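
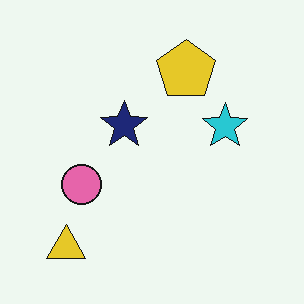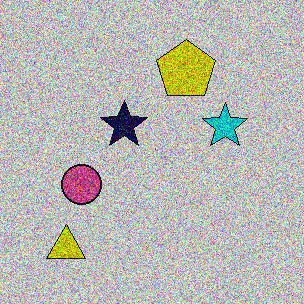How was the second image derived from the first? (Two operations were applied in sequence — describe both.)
The transformation is: heavily posterized to just a handful of flat colors, then degraded with heavy additive noise.

Each flat color has snapped to a coarser quantized level — most visibly, the near-white background has dropped to a flat grey. Random speckle covers the whole image, including the flat background.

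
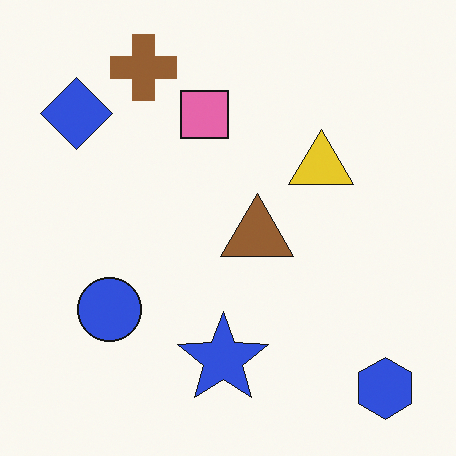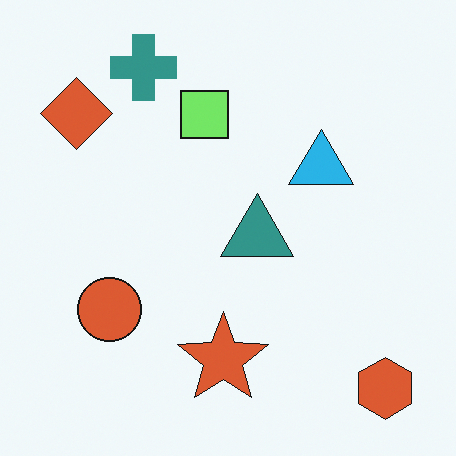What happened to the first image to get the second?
The second image is the first hue-shifted through roughly a third of the color wheel.

Every shape's color has rotated by the same amount around the hue wheel — a uniform hue shift.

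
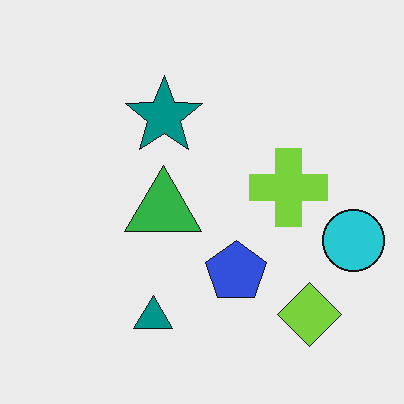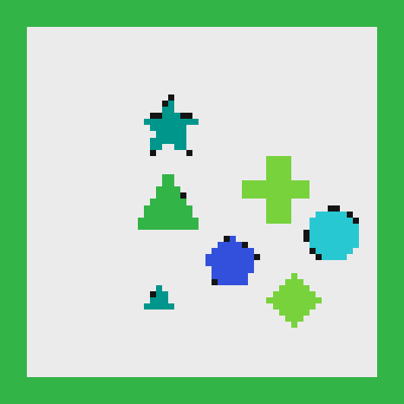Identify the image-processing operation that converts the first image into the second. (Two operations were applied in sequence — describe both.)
The second image is the first pixelated into visible square blocks, then framed with a green border.

Shapes are reduced to large square blocks; fine edges and outlines are lost — a downscale-then-upscale (mosaic) effect. A solid green frame runs around the edge of the second image, with the content slightly shrunk inside it.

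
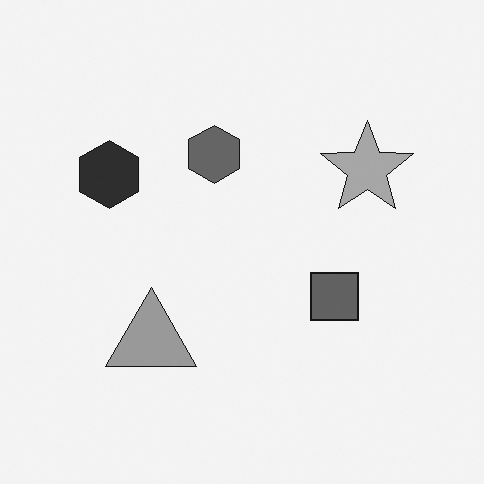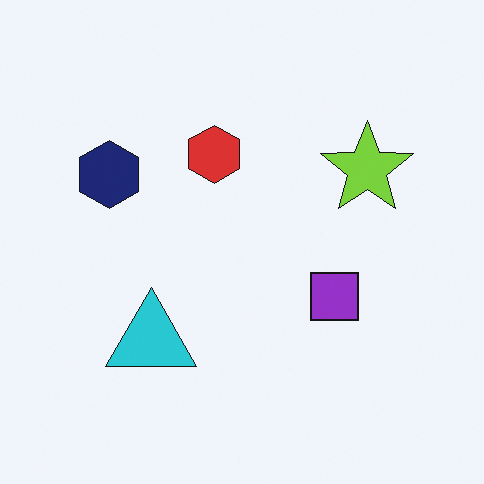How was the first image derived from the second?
The image was converted to grayscale.

All color is removed — every shape is now a shade of grey.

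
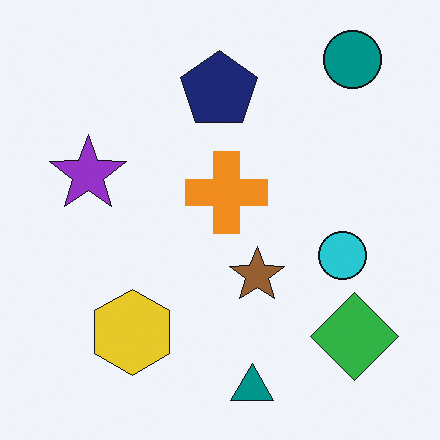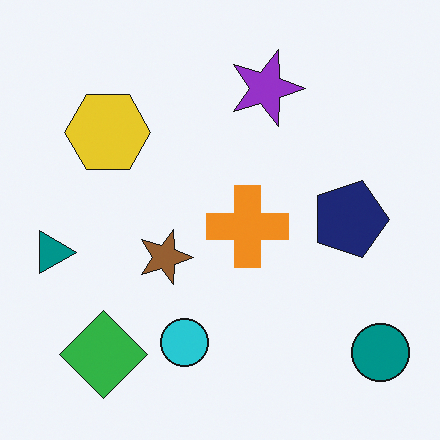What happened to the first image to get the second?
This is the original image rotated 90° clockwise.

The teal circle sits in the top-right of the first image and the bottom-right of the second — consistent with a whole-image 90° clockwise rotation.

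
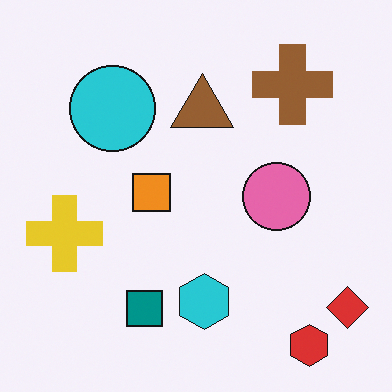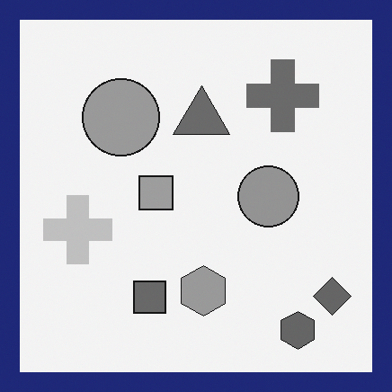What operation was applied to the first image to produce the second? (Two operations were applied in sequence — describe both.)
Converted to grayscale, then framed with a navy border.

All color is removed — every shape is now a shade of grey. A solid navy frame runs around the edge of the second image, with the content slightly shrunk inside it.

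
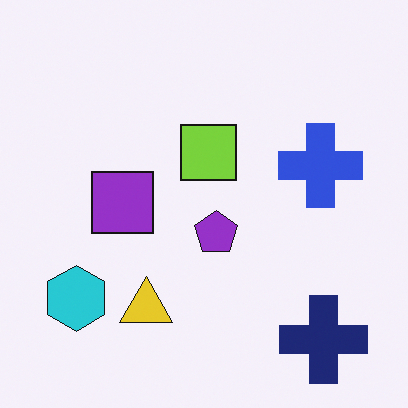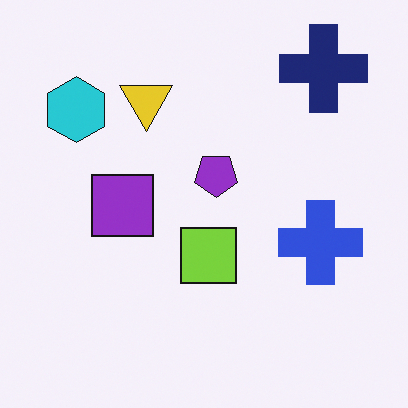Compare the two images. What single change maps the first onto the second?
The image was flipped vertically (top ↔ bottom).

The navy cross is in the bottom-right of the first image and the top-right of the second — shapes on opposite sides of the horizontal midline have swapped in a mirror flip.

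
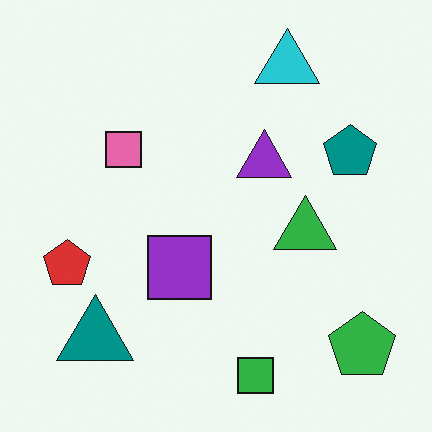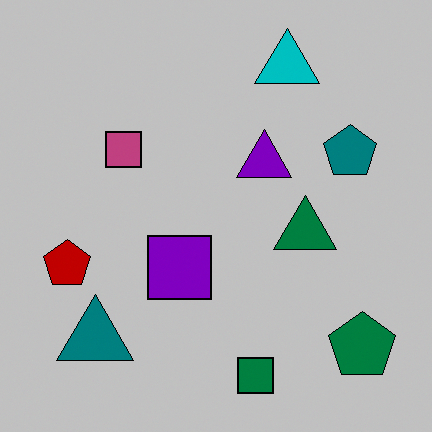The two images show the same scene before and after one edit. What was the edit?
This is the original image heavily posterized to just a handful of flat colors.

Each flat color has snapped to a coarser quantized level — most visibly, the near-white background has dropped to a flat grey.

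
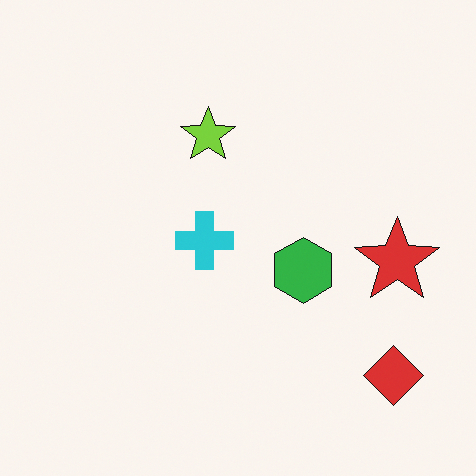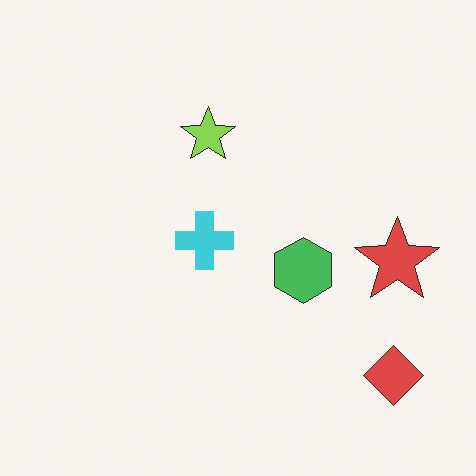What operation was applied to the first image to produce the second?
This is the original image given slightly reduced contrast.

Tones are pushed toward mid-grey across the whole image — a global contrast change.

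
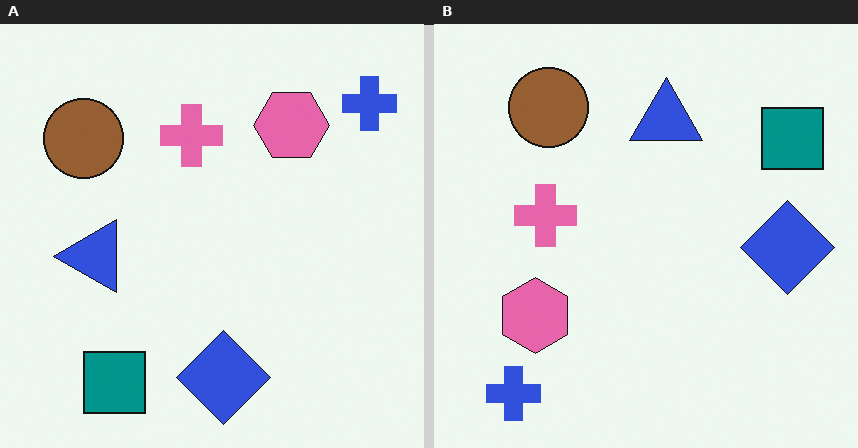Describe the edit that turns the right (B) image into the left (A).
The transformation is: transposed (reflected across the top-left ↔ bottom-right diagonal).

Shapes have swapped their row and column positions — what was in the top-right is now in the bottom-left — a diagonal reflection.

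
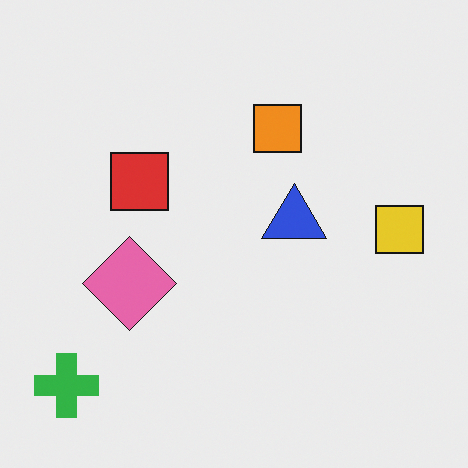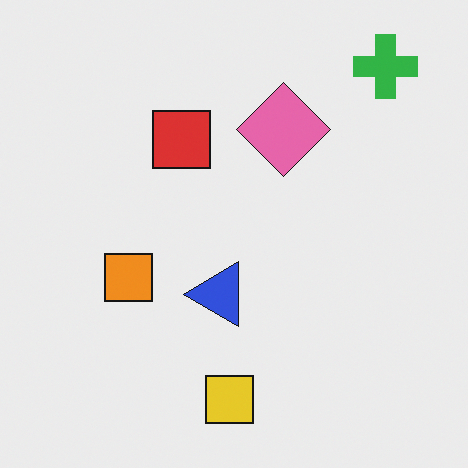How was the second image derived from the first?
The transformation is: transposed (reflected across the top-left ↔ bottom-right diagonal).

Shapes have swapped their row and column positions — what was in the top-right is now in the bottom-left — a diagonal reflection.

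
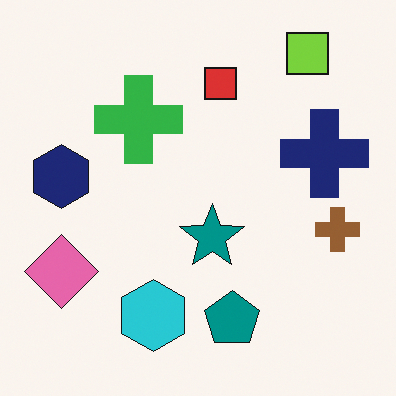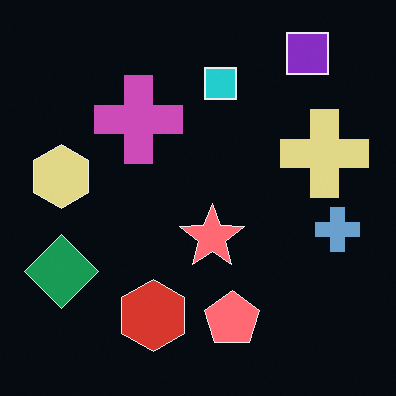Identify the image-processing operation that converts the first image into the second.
The image was color-inverted (negative).

The light background has become dark and every shape's color is its complement — a photographic negative.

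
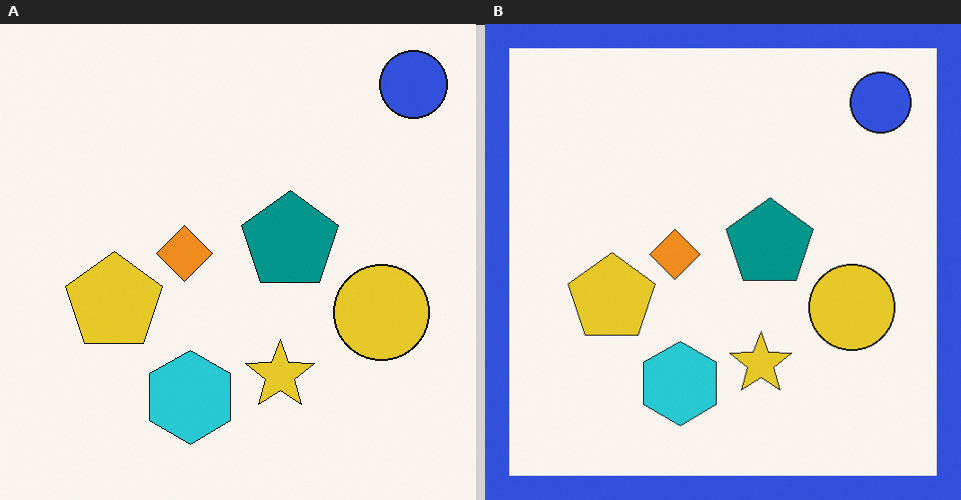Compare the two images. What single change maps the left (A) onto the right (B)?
The image was framed with a blue border.

A solid blue frame runs around the edge of the right (B) image, with the content slightly shrunk inside it.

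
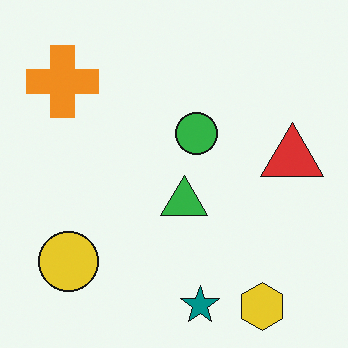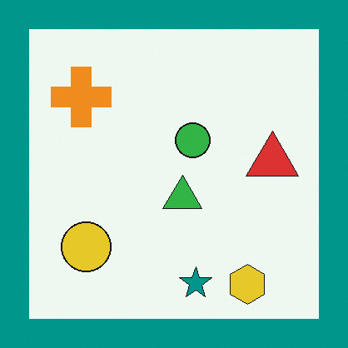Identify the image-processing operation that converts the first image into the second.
The image was framed with a teal border.

A solid teal frame runs around the edge of the second image, with the content slightly shrunk inside it.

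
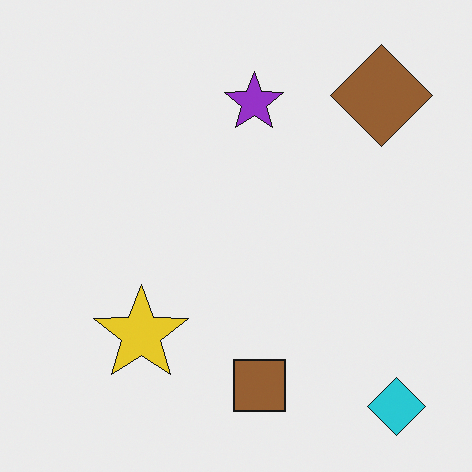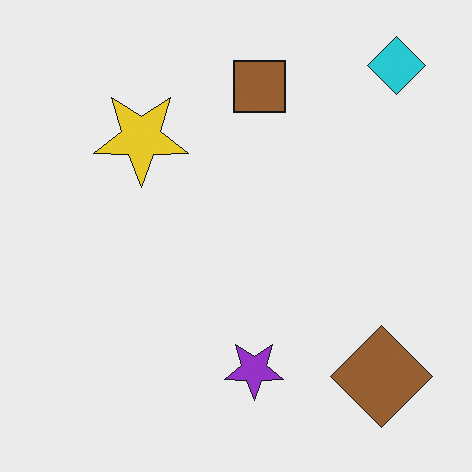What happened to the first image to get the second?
The transformation is: flipped vertically (top ↔ bottom).

The cyan diamond is in the bottom-right of the first image and the top-right of the second — shapes on opposite sides of the horizontal midline have swapped in a mirror flip.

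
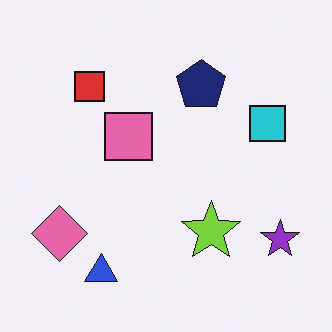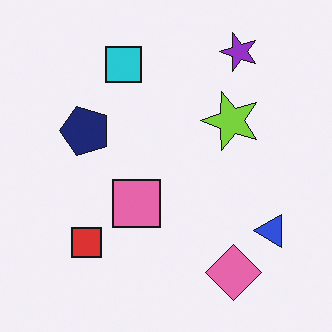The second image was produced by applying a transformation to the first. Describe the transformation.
The transformation is: rotated 90° counter-clockwise.

The purple star sits in the bottom-right of the first image and the top-right of the second — consistent with a whole-image 90° counter-clockwise rotation.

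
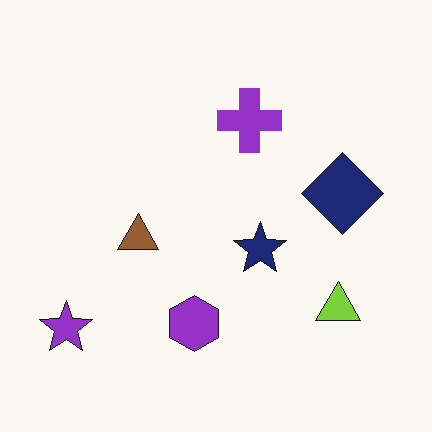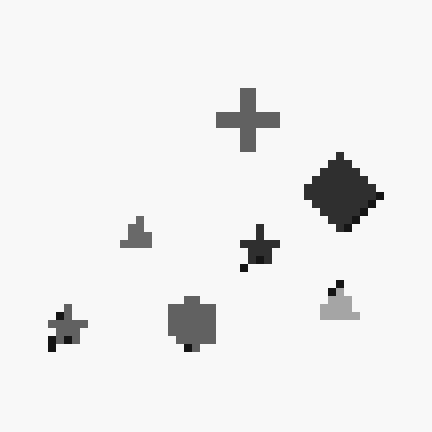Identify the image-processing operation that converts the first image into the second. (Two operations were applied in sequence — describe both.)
The image was converted to grayscale, then moderately pixelated.

All color is removed — every shape is now a shade of grey. Shapes are reduced to large square blocks; fine edges and outlines are lost — a downscale-then-upscale (mosaic) effect.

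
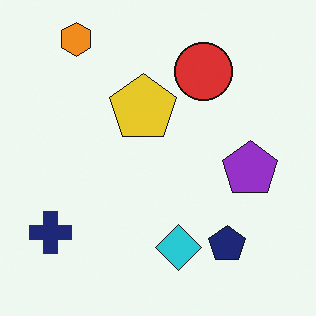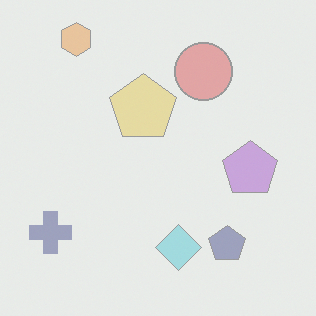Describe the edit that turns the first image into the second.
The image was washed out (contrast reduced).

Tones are pushed toward mid-grey across the whole image — a global contrast change.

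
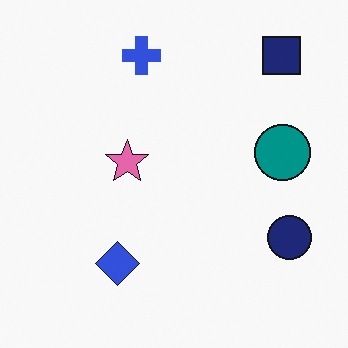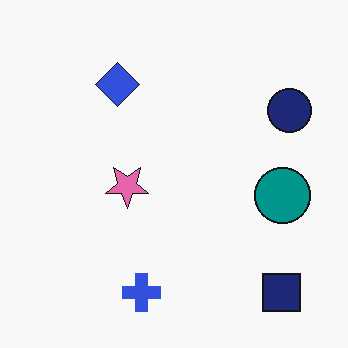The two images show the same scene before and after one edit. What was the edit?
The second image is the first flipped vertically (top ↔ bottom).

The blue cross is in the top of the first image and the bottom of the second — shapes on opposite sides of the horizontal midline have swapped in a mirror flip.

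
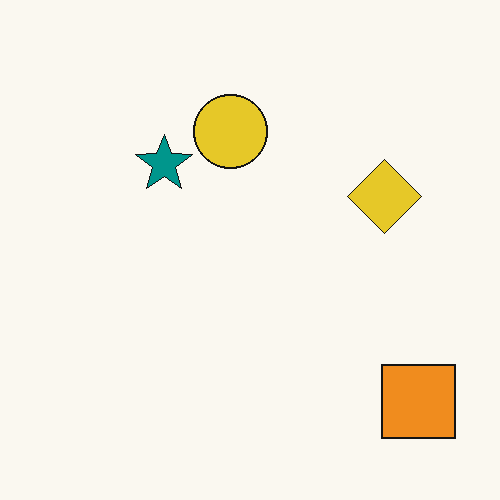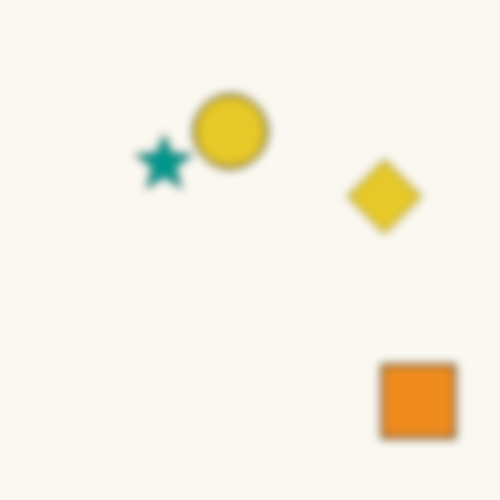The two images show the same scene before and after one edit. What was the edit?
The transformation is: noticeably gaussian-blurred.

Shape edges and outlines are uniformly softened across the whole image.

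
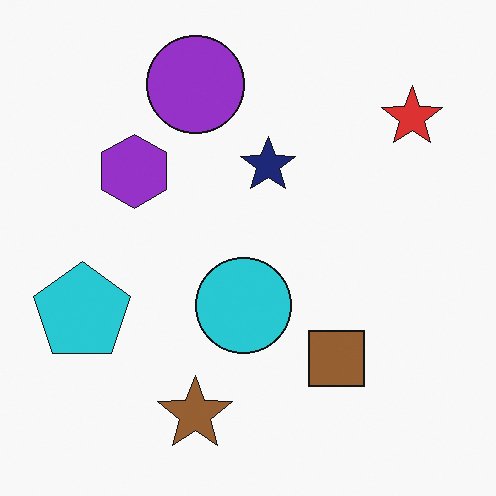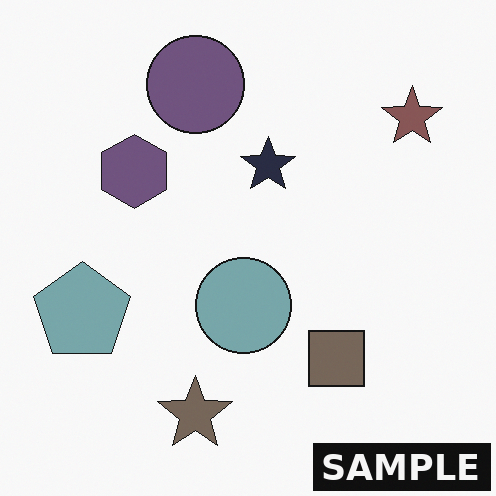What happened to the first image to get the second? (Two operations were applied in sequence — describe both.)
Heavily desaturated, then watermarked with the text "SAMPLE" in the lower-right corner.

All colors are more muted and greyish — a global saturation change. A dark label reading "SAMPLE" appears in the lower-right corner.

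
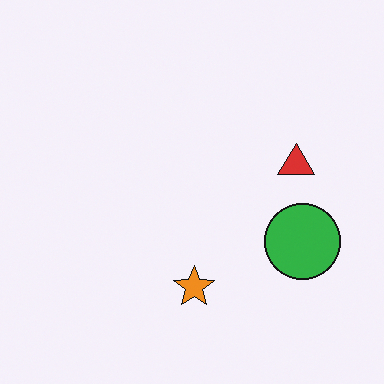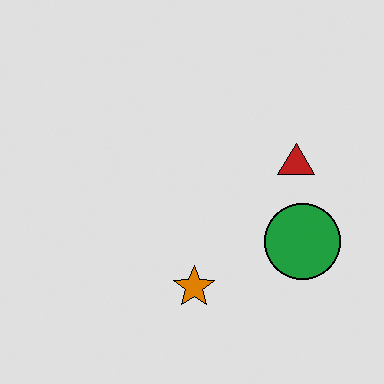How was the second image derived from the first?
This is the original image moderately posterized.

Each flat color has snapped to a coarser quantized level — most visibly, the near-white background has dropped to a flat grey.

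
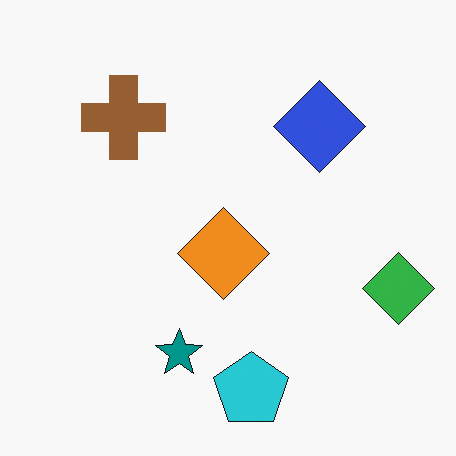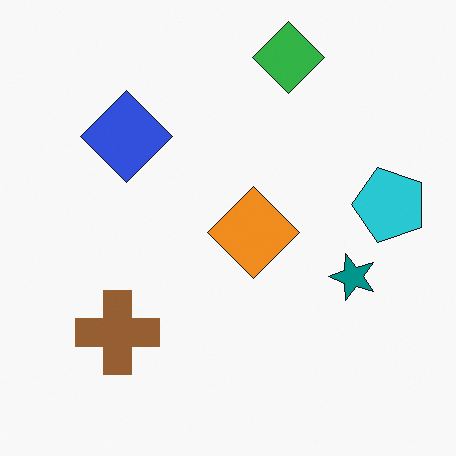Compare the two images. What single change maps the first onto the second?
The transformation is: rotated 90° counter-clockwise.

The green diamond sits in the right of the first image and the top of the second — consistent with a whole-image 90° counter-clockwise rotation.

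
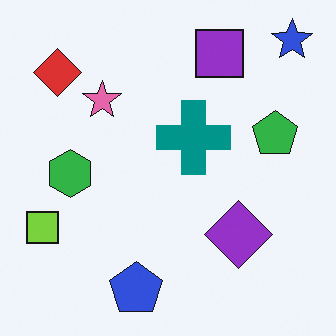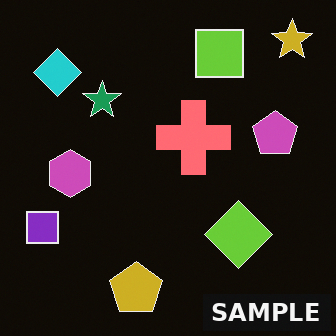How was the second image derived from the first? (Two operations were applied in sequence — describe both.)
The image was color-inverted (negative), then watermarked with the text "SAMPLE" in the lower-right corner.

The light background has become dark and every shape's color is its complement — a photographic negative. A dark label reading "SAMPLE" appears in the lower-right corner.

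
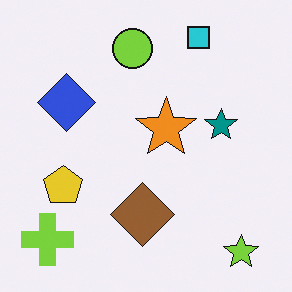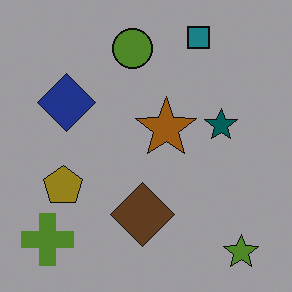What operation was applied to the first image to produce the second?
Darkened a lot.

Every pixel — background and shapes alike — is uniformly darkened.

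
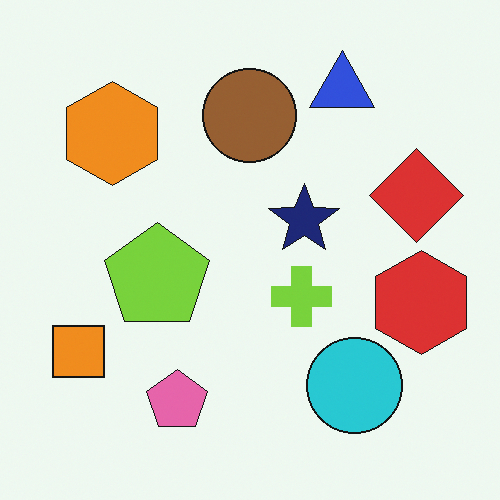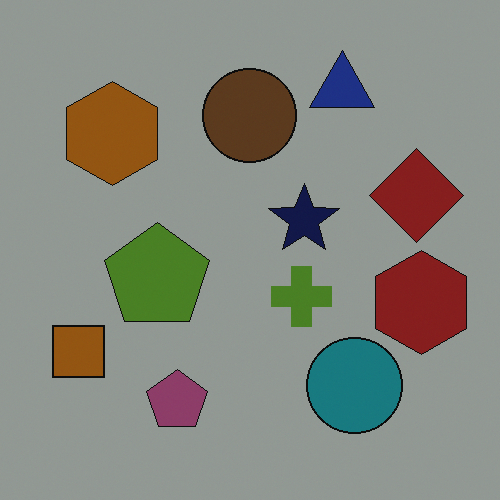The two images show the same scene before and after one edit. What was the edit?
The second image is the first noticeably darkened.

Every pixel — background and shapes alike — is uniformly darkened.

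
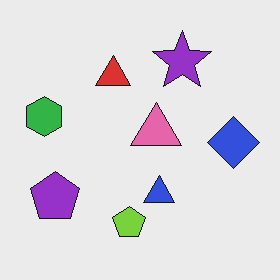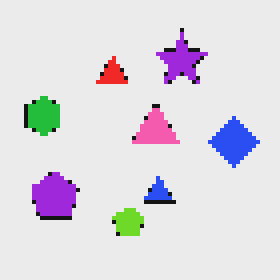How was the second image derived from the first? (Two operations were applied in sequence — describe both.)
The second image is the first slightly oversaturated, then lightly pixelated (a mild mosaic effect).

All colors are more vivid — a global saturation change. Shapes are reduced to large square blocks; fine edges and outlines are lost — a downscale-then-upscale (mosaic) effect.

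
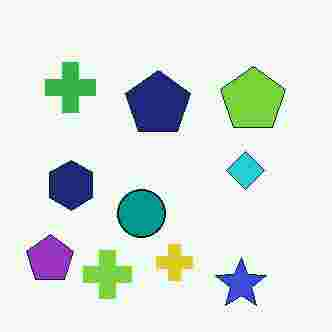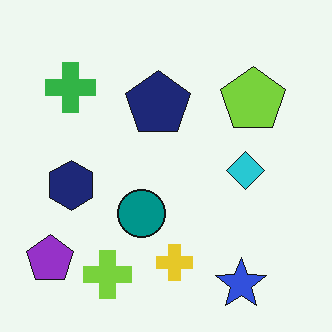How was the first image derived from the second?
This is the original image degraded with heavy JPEG compression.

Blocky 8×8 compression artifacts appear around shape edges and the flat background shows ringing — characteristic JPEG degradation.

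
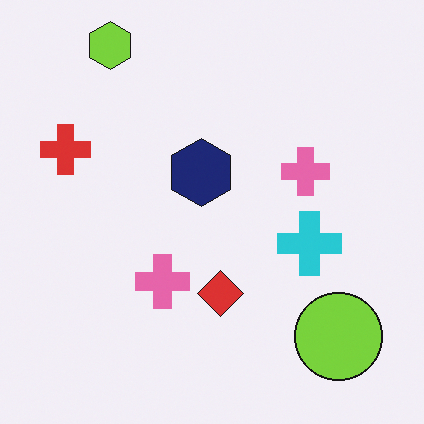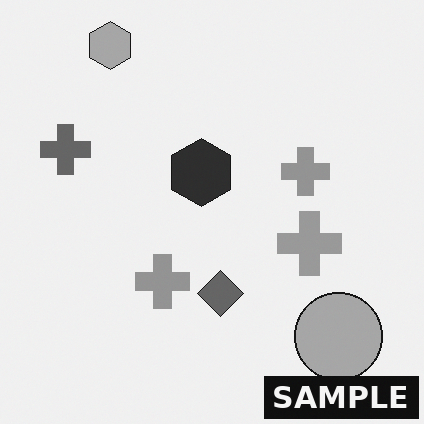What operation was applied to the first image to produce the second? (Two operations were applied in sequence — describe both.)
The second image is the first converted to grayscale, then watermarked with the text "SAMPLE" in the lower-right corner.

All color is removed — every shape is now a shade of grey. A dark label reading "SAMPLE" appears in the lower-right corner.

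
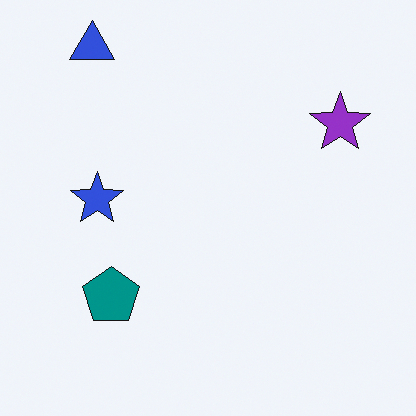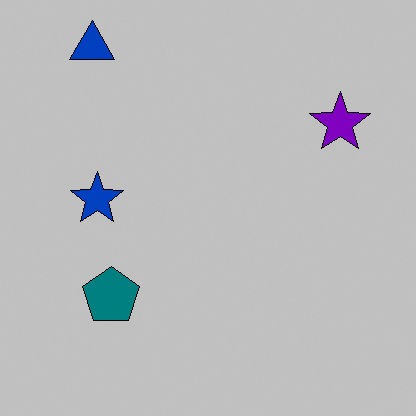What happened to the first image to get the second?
The second image is the first aggressively posterized.

Each flat color has snapped to a coarser quantized level — most visibly, the near-white background has dropped to a flat grey.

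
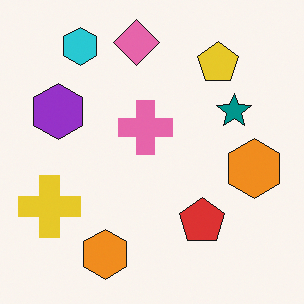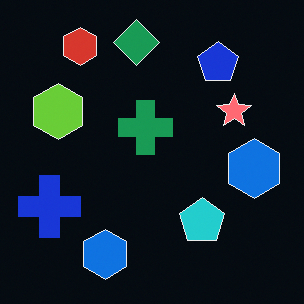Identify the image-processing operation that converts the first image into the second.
The image was color-inverted (negative).

The light background has become dark and every shape's color is its complement — a photographic negative.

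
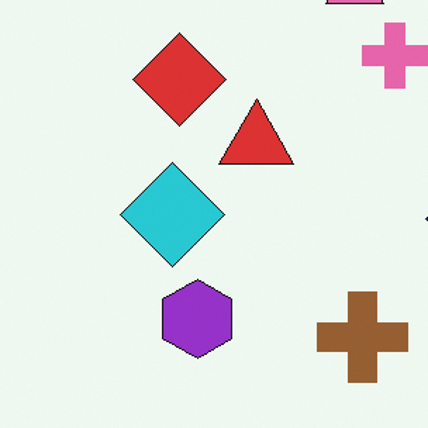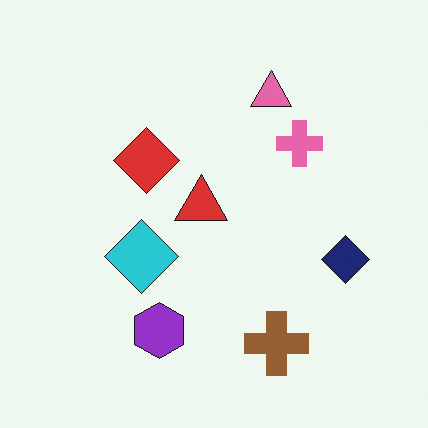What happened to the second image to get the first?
Cropped to a modestly smaller region and rescaled.

The visible shapes are larger and the field of view is narrower; shapes near the original edges may be partly or wholly outside the frame — a crop-and-rescale.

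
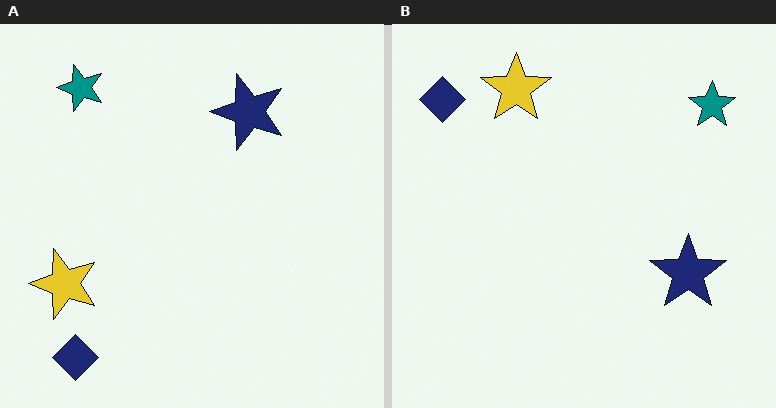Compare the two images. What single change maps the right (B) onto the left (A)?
Rotated 90° counter-clockwise.

The navy diamond sits in the top-left of the right (B) image and the bottom-left of the left (A) — consistent with a whole-image 90° counter-clockwise rotation.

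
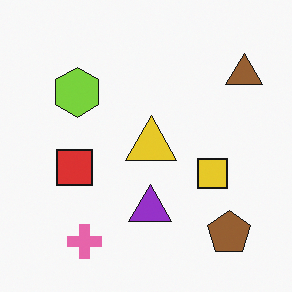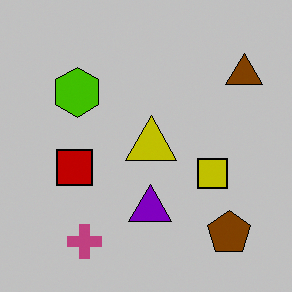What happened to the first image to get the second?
Aggressively posterized.

Each flat color has snapped to a coarser quantized level — most visibly, the near-white background has dropped to a flat grey.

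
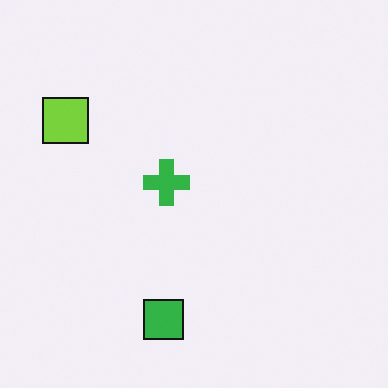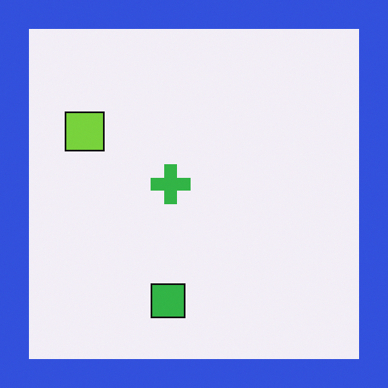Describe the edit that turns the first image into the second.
The image was framed with a blue border.

A solid blue frame runs around the edge of the second image, with the content slightly shrunk inside it.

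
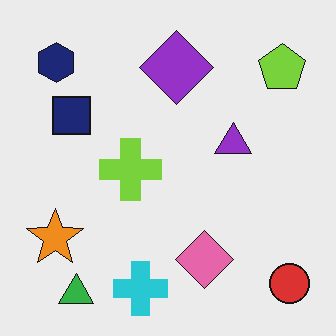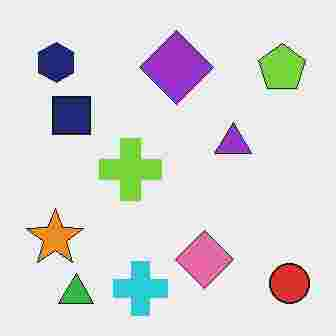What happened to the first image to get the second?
The transformation is: heavily JPEG-compressed with obvious blocking artifacts.

Blocky 8×8 compression artifacts appear around shape edges and the flat background shows ringing — characteristic JPEG degradation.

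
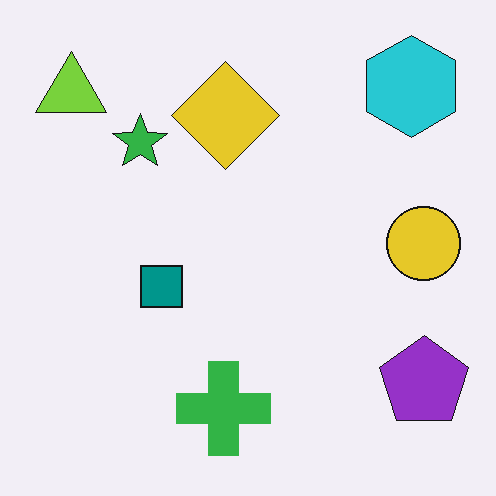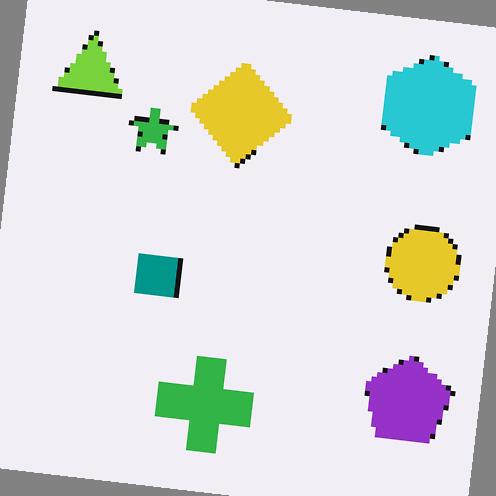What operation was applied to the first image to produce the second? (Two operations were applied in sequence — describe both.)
This is the original image mildly pixelated, then rotated clockwise by a small amount.

Shapes are reduced to large square blocks; fine edges and outlines are lost — a downscale-then-upscale (mosaic) effect. Every shape is tilted by the same angle and the image corners show triangular fill wedges — a whole-image rotation by a non-right angle.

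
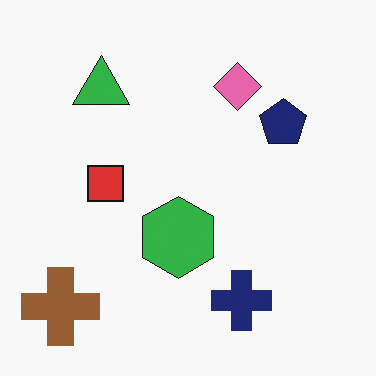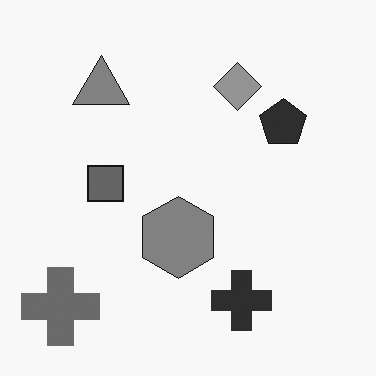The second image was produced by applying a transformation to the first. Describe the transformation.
The image was converted to grayscale.

All color is removed — every shape is now a shade of grey.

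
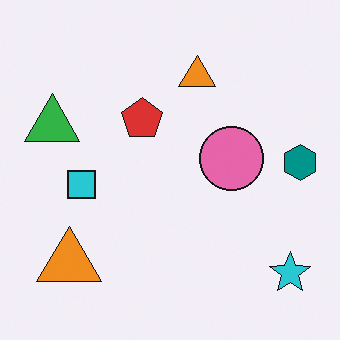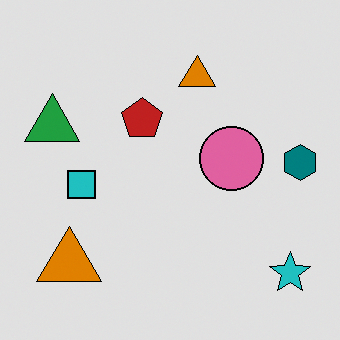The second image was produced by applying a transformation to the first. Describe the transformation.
This is the original image posterized to a reduced palette.

Each flat color has snapped to a coarser quantized level — most visibly, the near-white background has dropped to a flat grey.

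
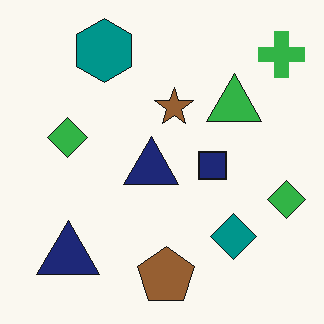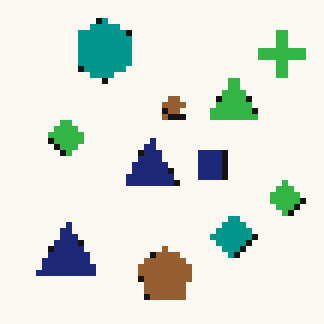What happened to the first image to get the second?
The image was pixelated into visible square blocks.

Shapes are reduced to large square blocks; fine edges and outlines are lost — a downscale-then-upscale (mosaic) effect.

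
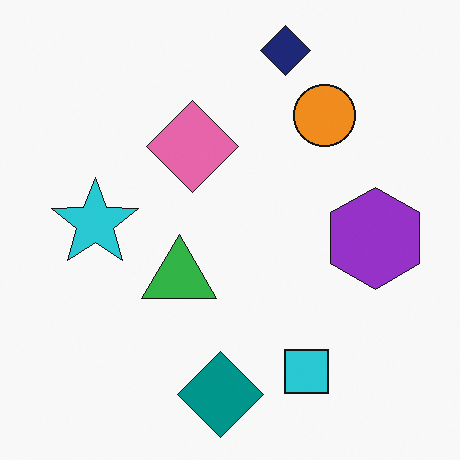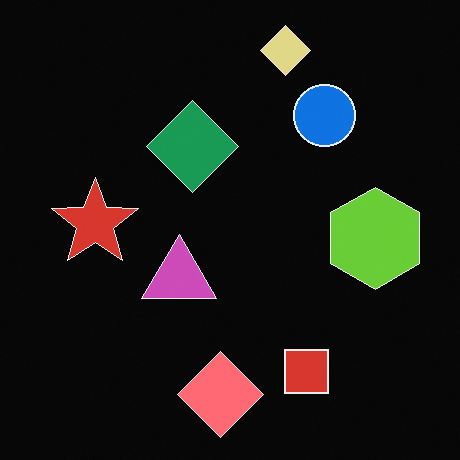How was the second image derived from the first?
This is the original image color-inverted (negative).

The light background has become dark and every shape's color is its complement — a photographic negative.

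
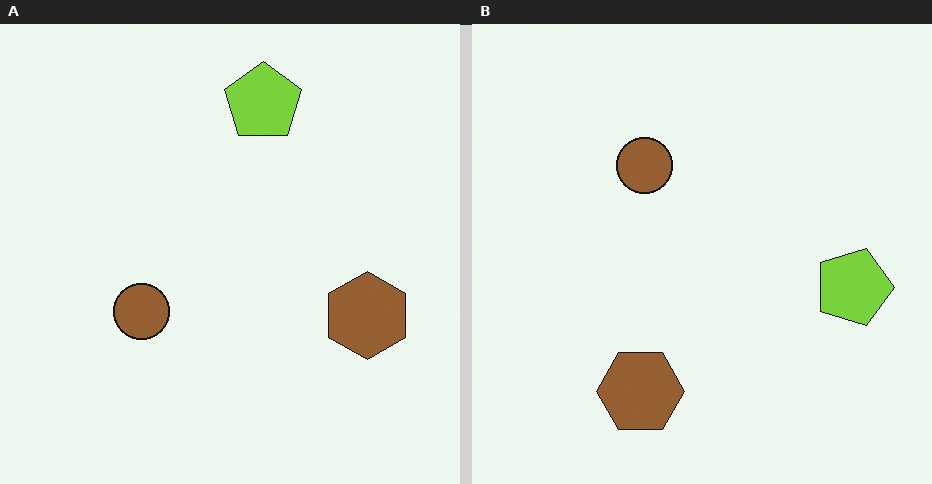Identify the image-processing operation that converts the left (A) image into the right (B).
It was rotated 90° clockwise.

The lime pentagon sits in the top of the left (A) image and the right of the right (B) — consistent with a whole-image 90° clockwise rotation.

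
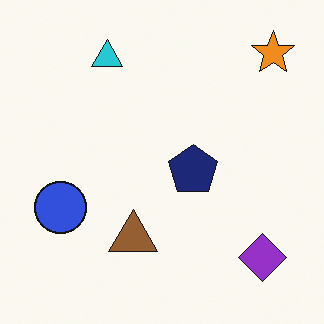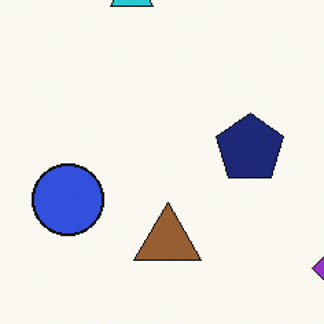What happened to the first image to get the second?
It was cropped to a modestly smaller region and rescaled.

The visible shapes are larger and the field of view is narrower; shapes near the original edges may be partly or wholly outside the frame — a crop-and-rescale.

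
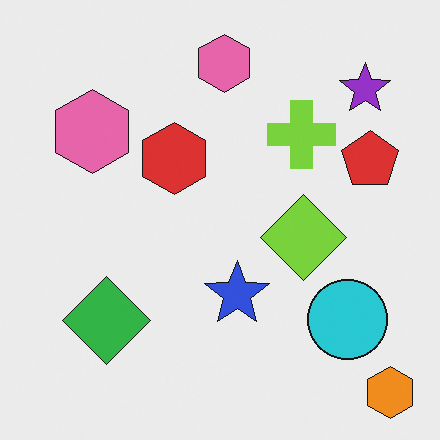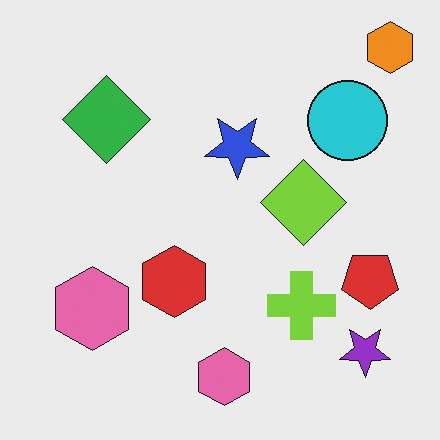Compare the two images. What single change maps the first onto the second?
The transformation is: flipped vertically (top ↔ bottom).

The orange hexagon is in the bottom-right of the first image and the top-right of the second — shapes on opposite sides of the horizontal midline have swapped in a mirror flip.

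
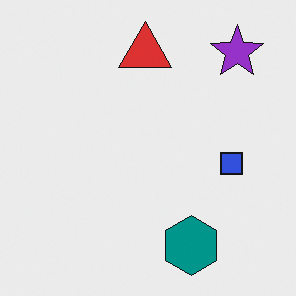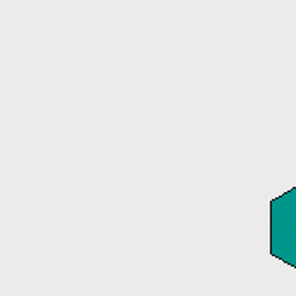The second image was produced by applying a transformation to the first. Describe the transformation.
It was cropped to a noticeably smaller region and rescaled.

The visible shapes are larger and the field of view is narrower; shapes near the original edges may be partly or wholly outside the frame — a crop-and-rescale.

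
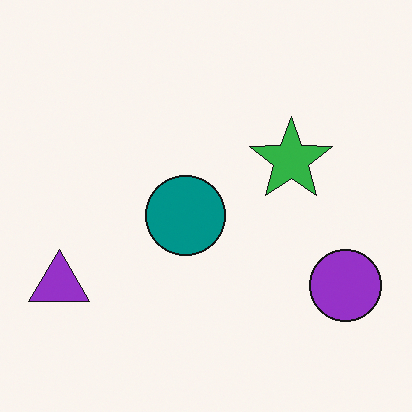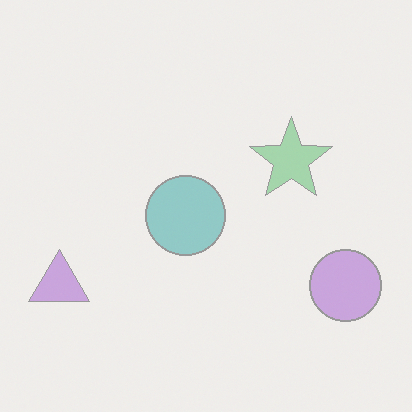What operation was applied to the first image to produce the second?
The transformation is: given much lower contrast.

Tones are pushed toward mid-grey across the whole image — a global contrast change.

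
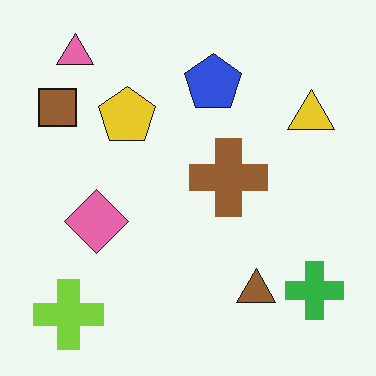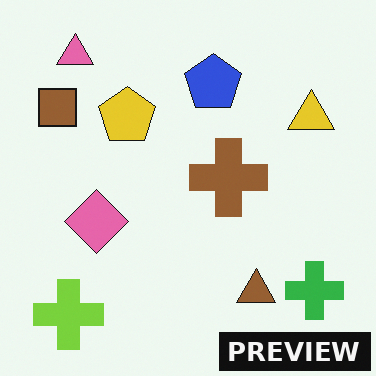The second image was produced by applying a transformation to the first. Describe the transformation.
This is the original image watermarked with the text "PREVIEW" in the lower-right corner.

A dark label reading "PREVIEW" appears in the lower-right corner.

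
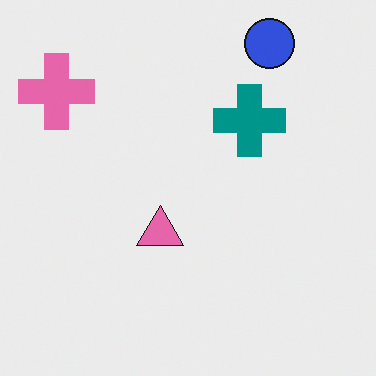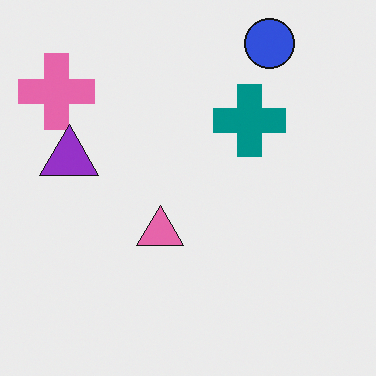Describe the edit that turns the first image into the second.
Overlaid with an additional purple triangle.

A purple triangle appears in the second image that is absent from the first.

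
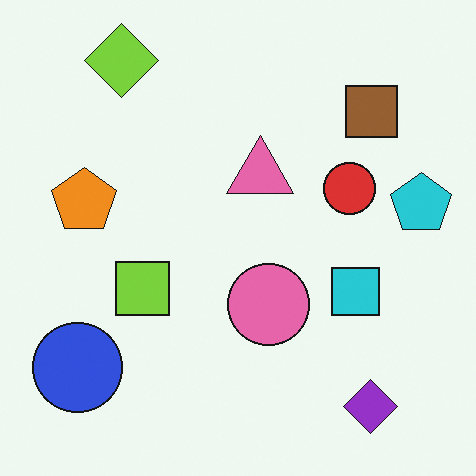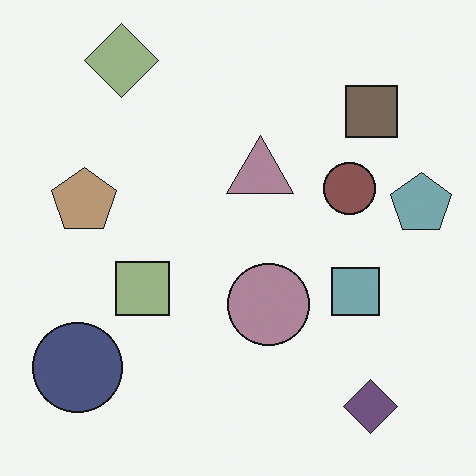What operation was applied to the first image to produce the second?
Heavily desaturated.

All colors are more muted and greyish — a global saturation change.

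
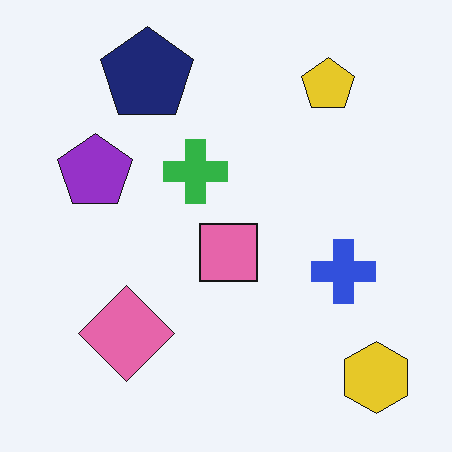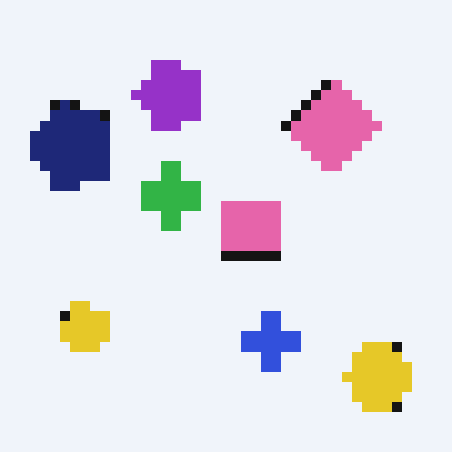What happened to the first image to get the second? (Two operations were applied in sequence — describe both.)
The image was transposed (reflected across the top-left ↔ bottom-right diagonal), then heavily pixelated into large blocks.

Shapes have swapped their row and column positions — what was in the top-right is now in the bottom-left — a diagonal reflection. Shapes are reduced to large square blocks; fine edges and outlines are lost — a downscale-then-upscale (mosaic) effect.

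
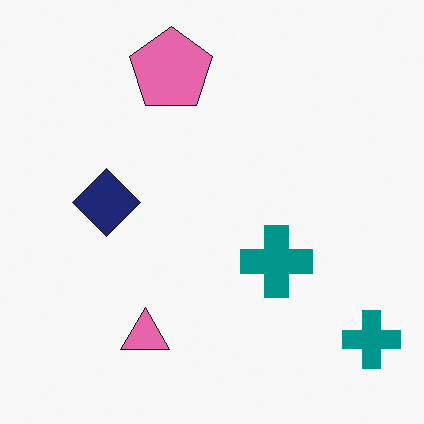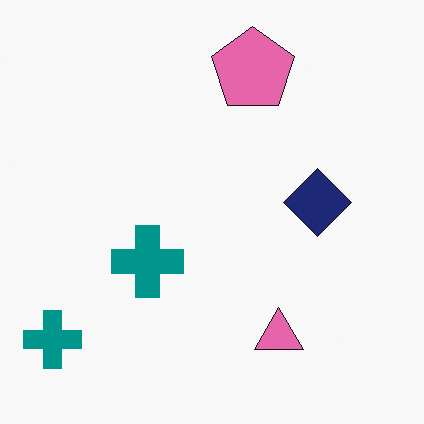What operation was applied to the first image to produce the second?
Flipped horizontally (left ↔ right).

The navy diamond is in the left of the first image and the right of the second — shapes on opposite sides of the vertical midline have swapped in a mirror flip.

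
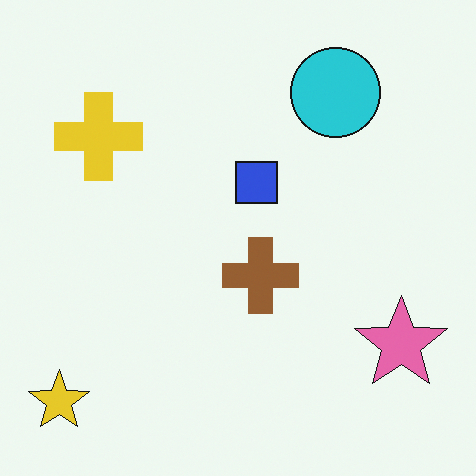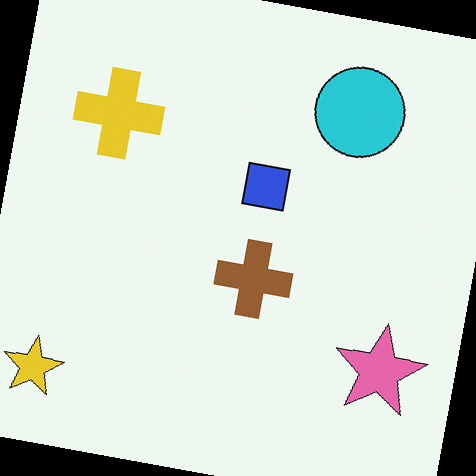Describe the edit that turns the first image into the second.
This is the original image rotated clockwise by a few degrees.

Every shape is tilted by the same angle and the image corners show triangular fill wedges — a whole-image rotation by a non-right angle.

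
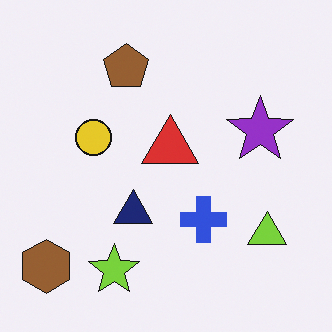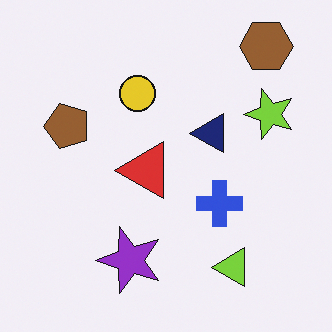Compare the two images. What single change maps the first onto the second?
The second image is the first transposed (reflected across the top-left ↔ bottom-right diagonal).

Shapes have swapped their row and column positions — what was in the top-right is now in the bottom-left — a diagonal reflection.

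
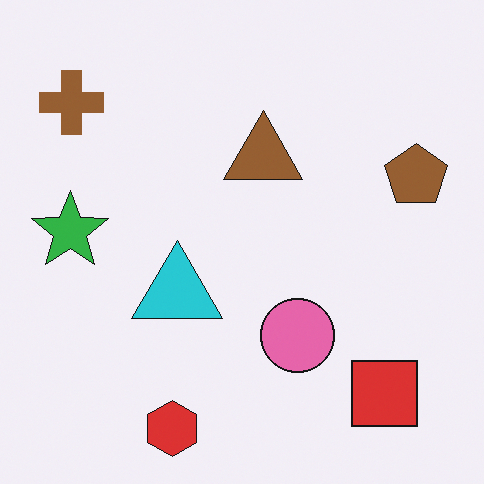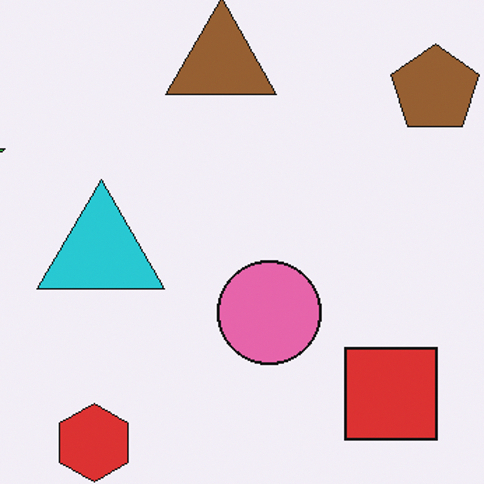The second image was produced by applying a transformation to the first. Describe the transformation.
Cropped slightly and scaled back up.

The visible shapes are larger and the field of view is narrower; shapes near the original edges may be partly or wholly outside the frame — a crop-and-rescale.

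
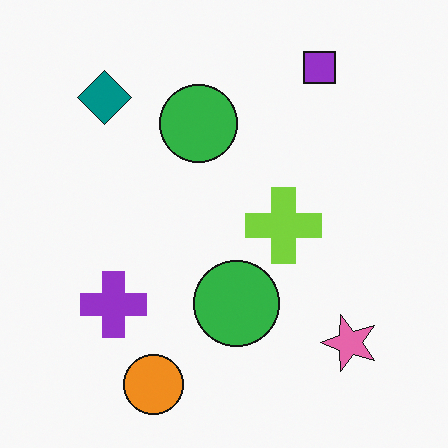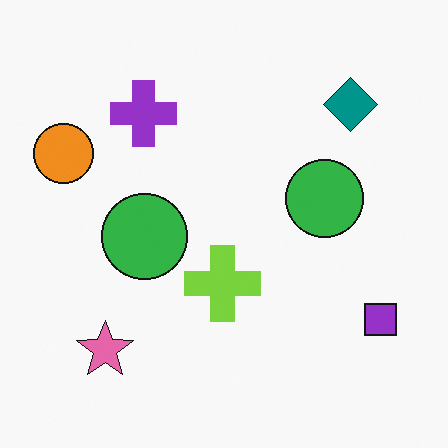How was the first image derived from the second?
It was rotated 90° counter-clockwise.

The purple square sits in the bottom-right of the second image and the top-right of the first — consistent with a whole-image 90° counter-clockwise rotation.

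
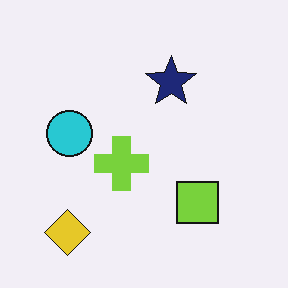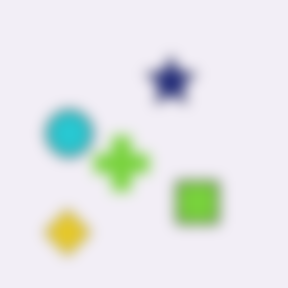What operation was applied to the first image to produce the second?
Strongly gaussian-blurred.

Shape edges and outlines are uniformly softened across the whole image.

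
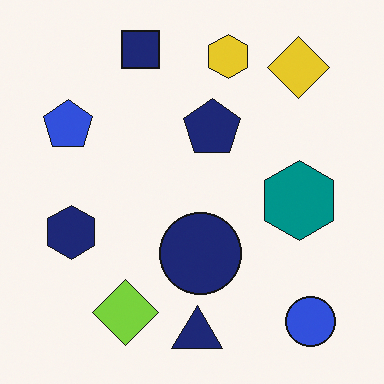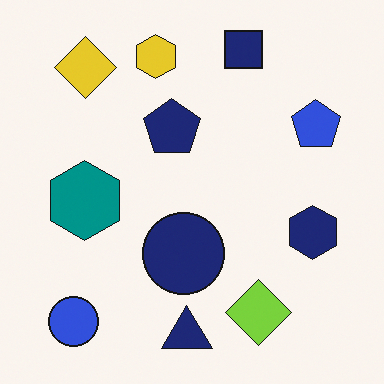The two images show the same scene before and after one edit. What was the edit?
The image was flipped horizontally (left ↔ right).

The blue pentagon is in the top-left of the first image and the top-right of the second — shapes on opposite sides of the vertical midline have swapped in a mirror flip.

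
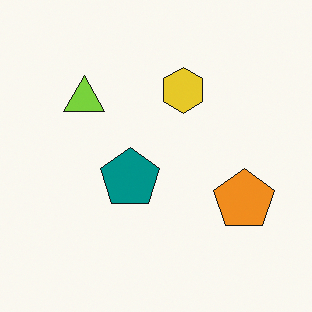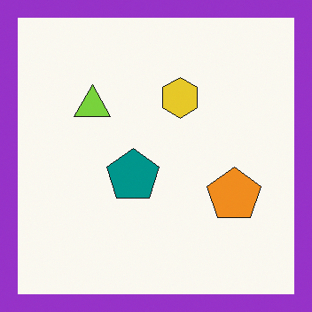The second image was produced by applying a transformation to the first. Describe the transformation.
It was framed with a purple border.

A solid purple frame runs around the edge of the second image, with the content slightly shrunk inside it.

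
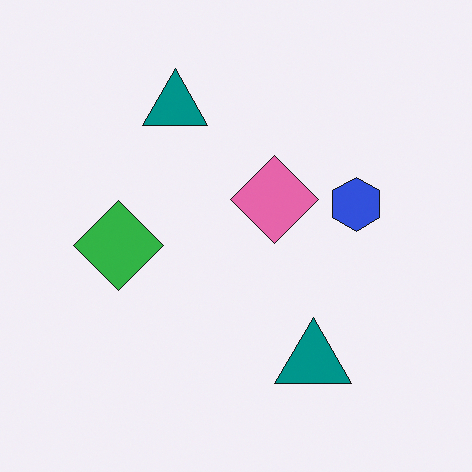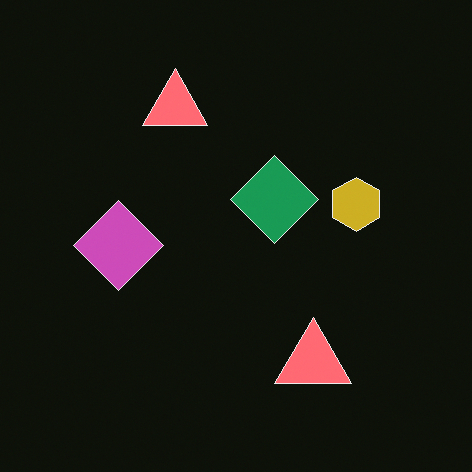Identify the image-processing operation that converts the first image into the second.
Color-inverted (negative).

The light background has become dark and every shape's color is its complement — a photographic negative.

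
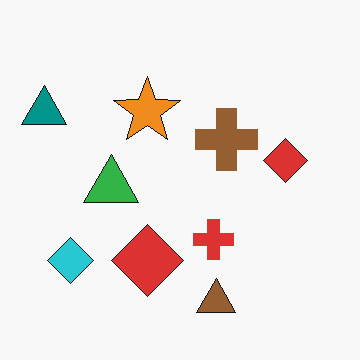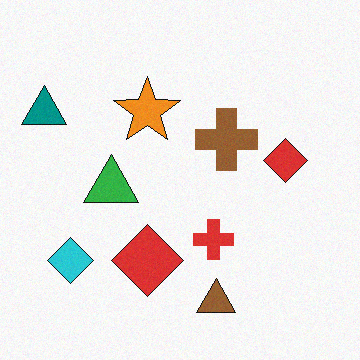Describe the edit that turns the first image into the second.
This is the original image degraded with light additive noise.

Random speckle covers the whole image, including the flat background.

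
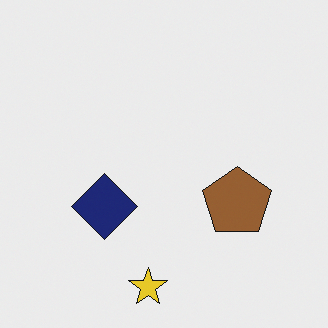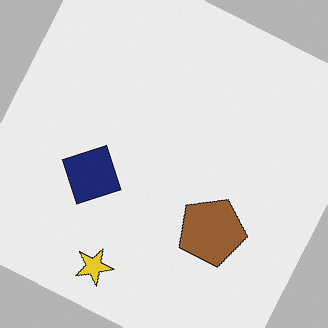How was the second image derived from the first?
The image was rotated clockwise by a moderate amount.

Every shape is tilted by the same angle and the image corners show triangular fill wedges — a whole-image rotation by a non-right angle.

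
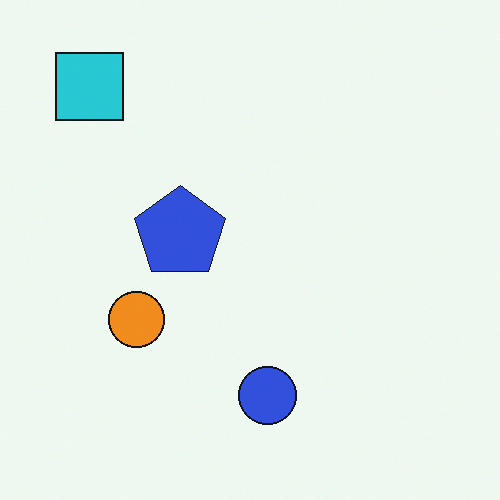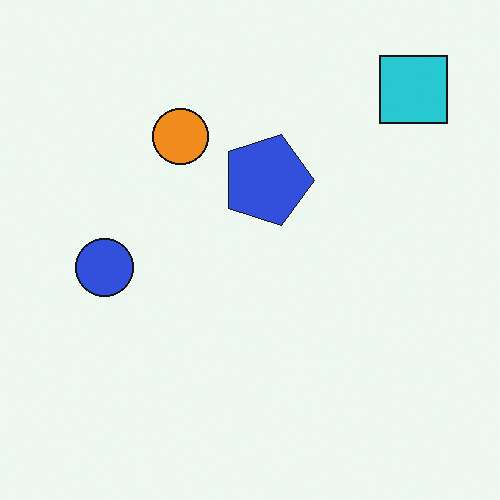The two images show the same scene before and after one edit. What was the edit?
The image was rotated 90° clockwise.

The cyan square sits in the top-left of the first image and the top-right of the second — consistent with a whole-image 90° clockwise rotation.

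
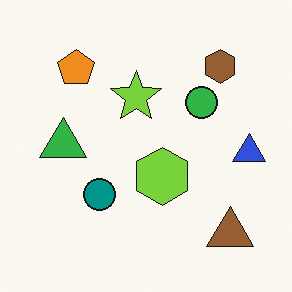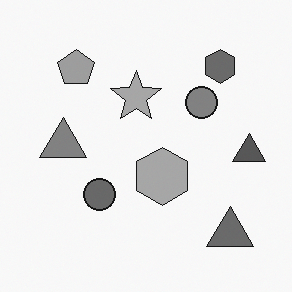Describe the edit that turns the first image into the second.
The second image is the first converted to grayscale.

All color is removed — every shape is now a shade of grey.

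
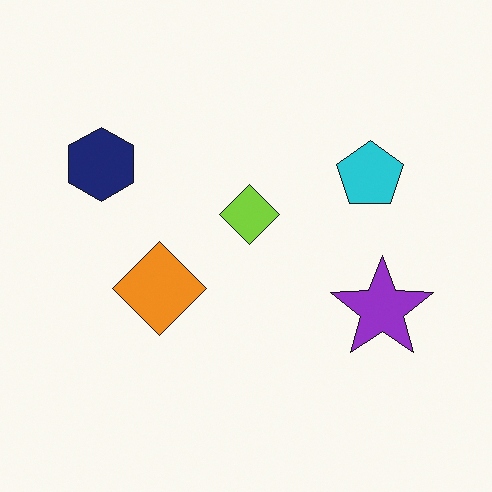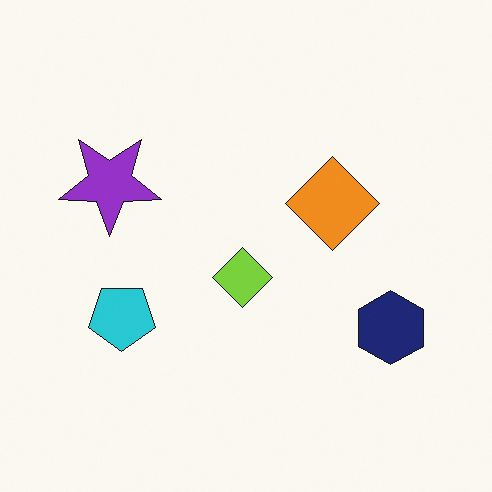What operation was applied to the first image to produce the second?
The image was rotated 180°.

The navy hexagon sits in the left of the first image and the right of the second — consistent with a whole-image 180° rotation.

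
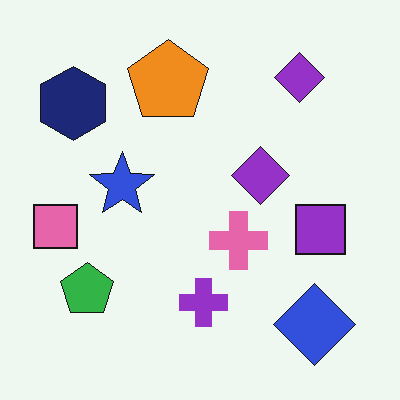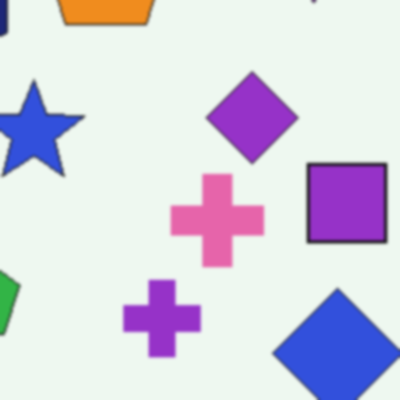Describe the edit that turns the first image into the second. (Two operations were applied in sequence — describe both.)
The transformation is: cropped to a modestly smaller region and rescaled, then slightly softened.

The visible shapes are larger and the field of view is narrower; shapes near the original edges may be partly or wholly outside the frame — a crop-and-rescale. Shape edges and outlines are uniformly softened across the whole image.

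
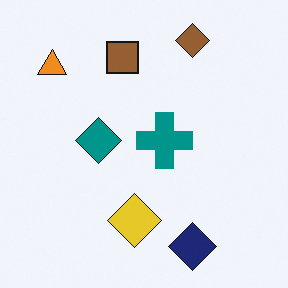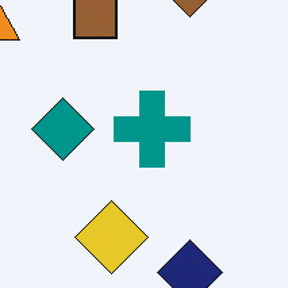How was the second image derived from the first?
The transformation is: cropped slightly and scaled back up.

The visible shapes are larger and the field of view is narrower; shapes near the original edges may be partly or wholly outside the frame — a crop-and-rescale.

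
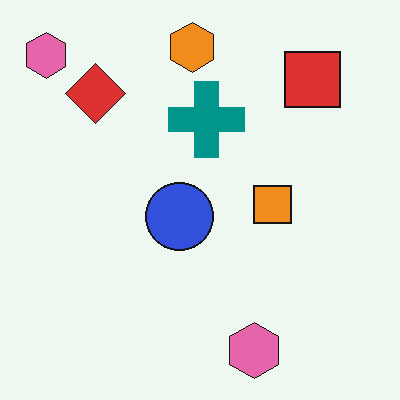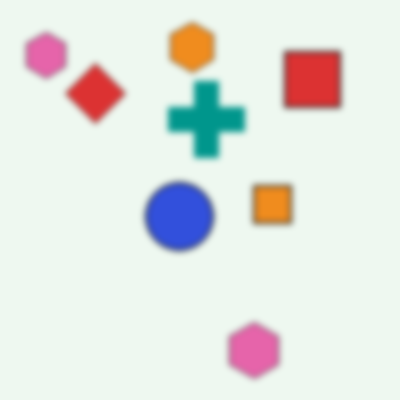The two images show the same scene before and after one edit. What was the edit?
It was moderately blurred.

Shape edges and outlines are uniformly softened across the whole image.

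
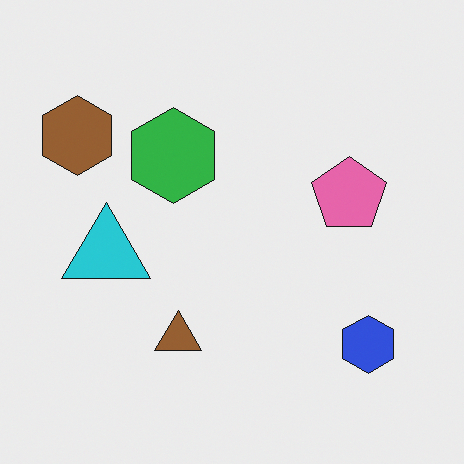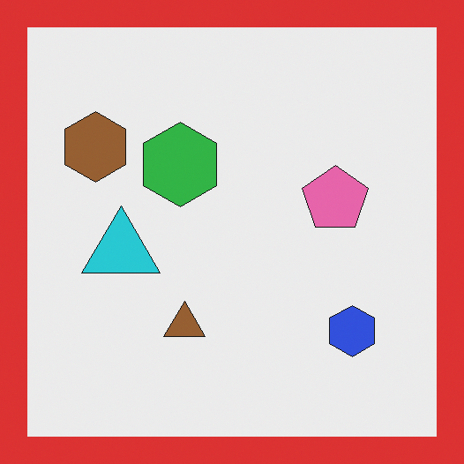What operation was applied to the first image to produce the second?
It was framed with a red border.

A solid red frame runs around the edge of the second image, with the content slightly shrunk inside it.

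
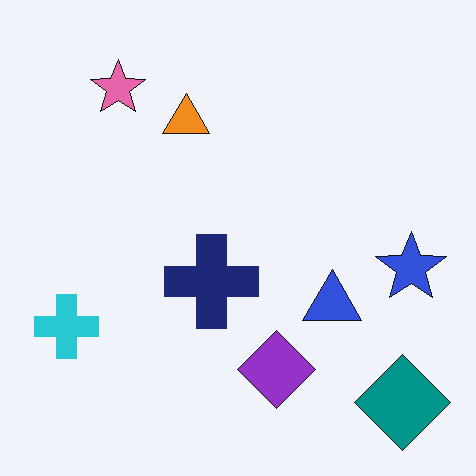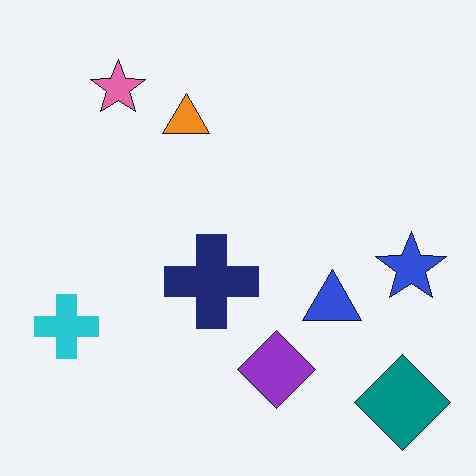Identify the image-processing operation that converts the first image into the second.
It was JPEG-compressed with visible artifacts.

Blocky 8×8 compression artifacts appear around shape edges and the flat background shows ringing — characteristic JPEG degradation.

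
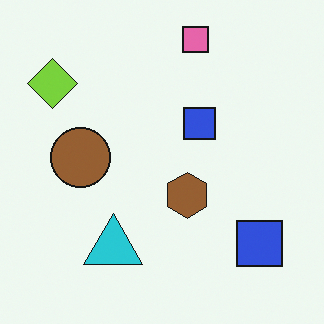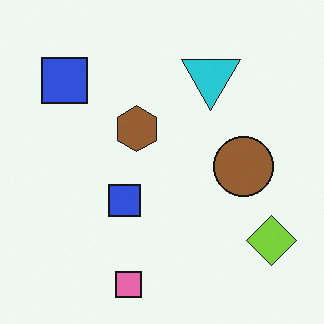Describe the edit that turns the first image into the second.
Rotated 180°.

The lime diamond sits in the top-left of the first image and the bottom-right of the second — consistent with a whole-image 180° rotation.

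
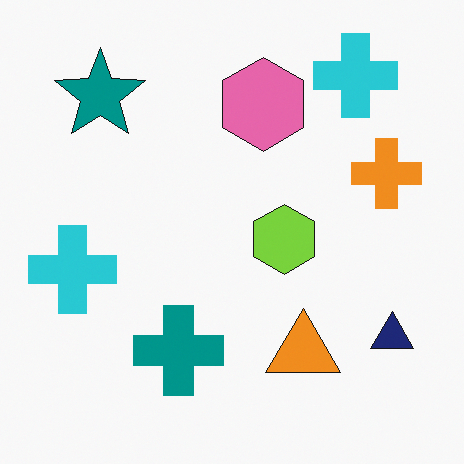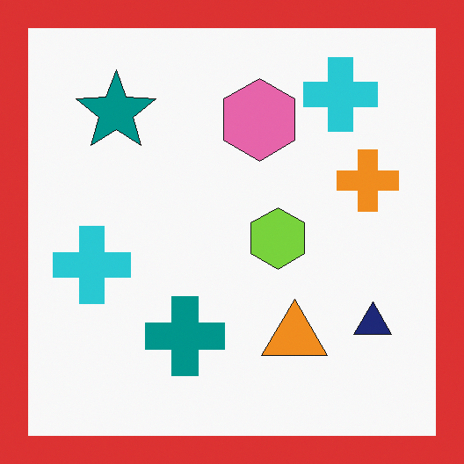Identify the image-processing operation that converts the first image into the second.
This is the original image framed with a red border.

A solid red frame runs around the edge of the second image, with the content slightly shrunk inside it.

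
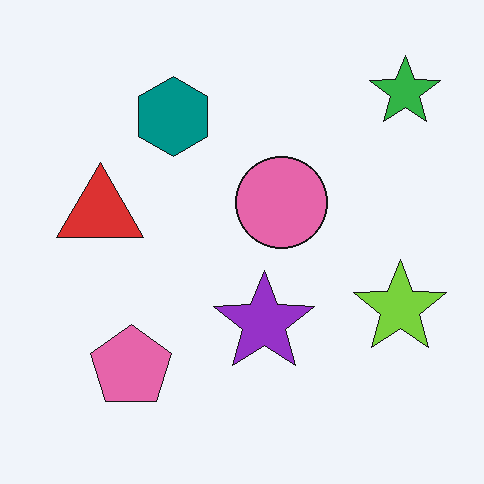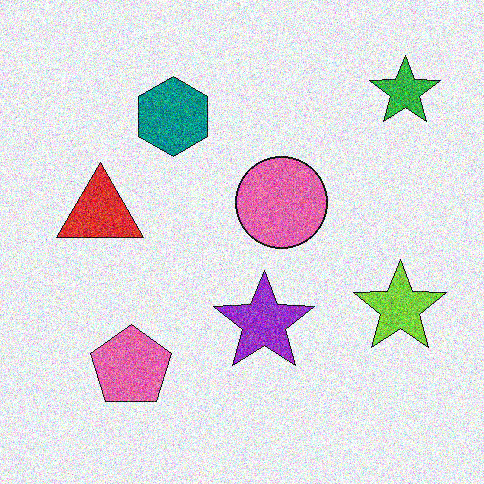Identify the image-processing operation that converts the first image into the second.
The second image is the first degraded with heavy additive noise.

Random speckle covers the whole image, including the flat background.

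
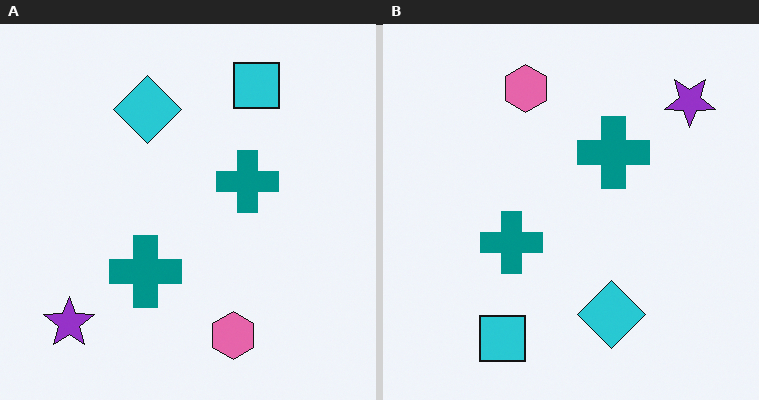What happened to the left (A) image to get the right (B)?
It was rotated 180°.

The purple star sits in the bottom-left of the left (A) image and the top-right of the right (B) — consistent with a whole-image 180° rotation.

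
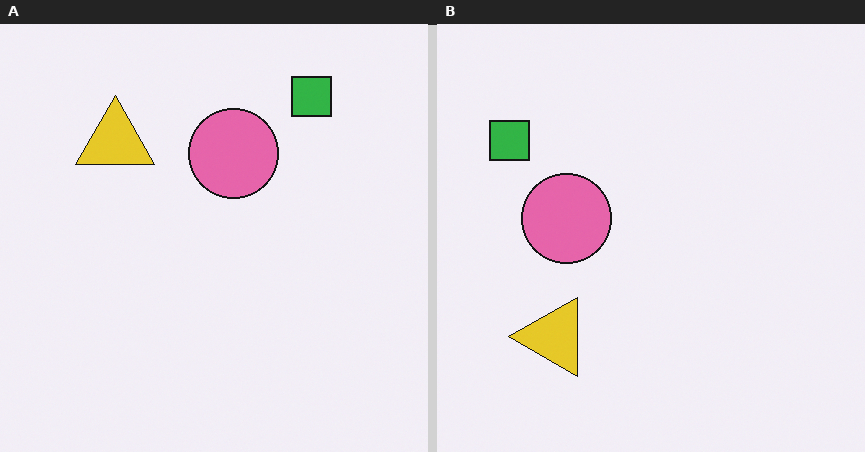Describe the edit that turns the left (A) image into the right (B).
It was rotated 90° counter-clockwise.

The green square sits in the top-right of the left (A) image and the top-left of the right (B) — consistent with a whole-image 90° counter-clockwise rotation.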